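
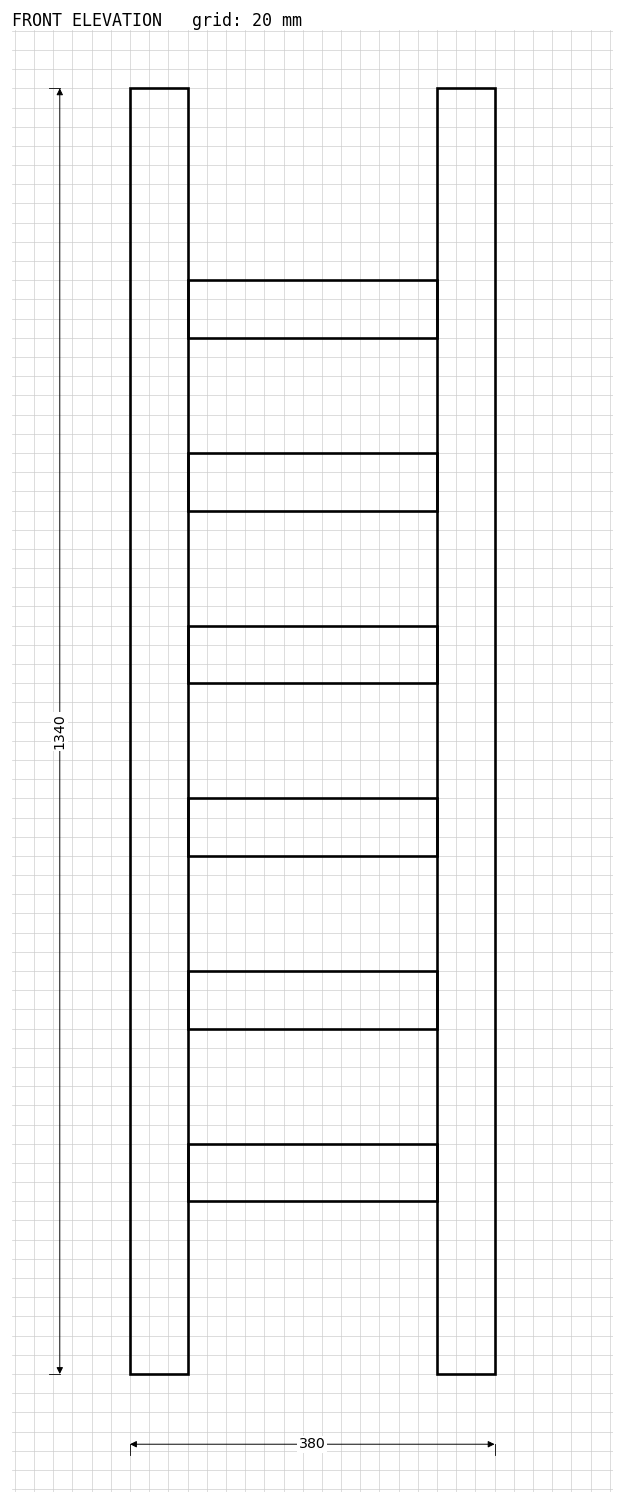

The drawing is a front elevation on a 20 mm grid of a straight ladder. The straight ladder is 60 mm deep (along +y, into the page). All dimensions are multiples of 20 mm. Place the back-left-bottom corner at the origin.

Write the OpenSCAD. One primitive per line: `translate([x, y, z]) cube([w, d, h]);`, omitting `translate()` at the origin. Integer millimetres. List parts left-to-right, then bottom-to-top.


cube([60, 60, 1340]);
translate([60, 0, 180]) cube([260, 60, 60]);
translate([60, 0, 360]) cube([260, 60, 60]);
translate([60, 0, 540]) cube([260, 60, 60]);
translate([60, 0, 720]) cube([260, 60, 60]);
translate([60, 0, 900]) cube([260, 60, 60]);
translate([60, 0, 1080]) cube([260, 60, 60]);
translate([320, 0, 0]) cube([60, 60, 1340]);


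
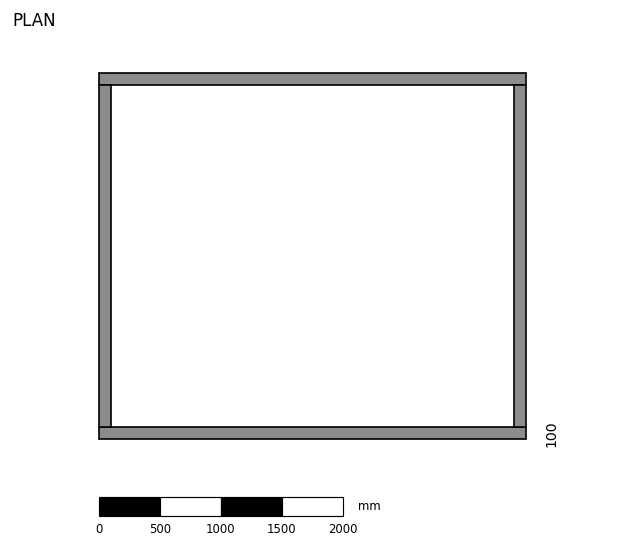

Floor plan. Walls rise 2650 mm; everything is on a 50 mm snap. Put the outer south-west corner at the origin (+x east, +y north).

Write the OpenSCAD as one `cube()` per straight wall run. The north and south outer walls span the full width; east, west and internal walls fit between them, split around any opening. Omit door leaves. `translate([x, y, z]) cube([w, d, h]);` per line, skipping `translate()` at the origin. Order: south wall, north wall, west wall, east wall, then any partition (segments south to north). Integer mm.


cube([3500, 100, 2650]);
translate([0, 2900, 0]) cube([3500, 100, 2650]);
translate([0, 100, 0]) cube([100, 2800, 2650]);
translate([3400, 100, 0]) cube([100, 2800, 2650]);


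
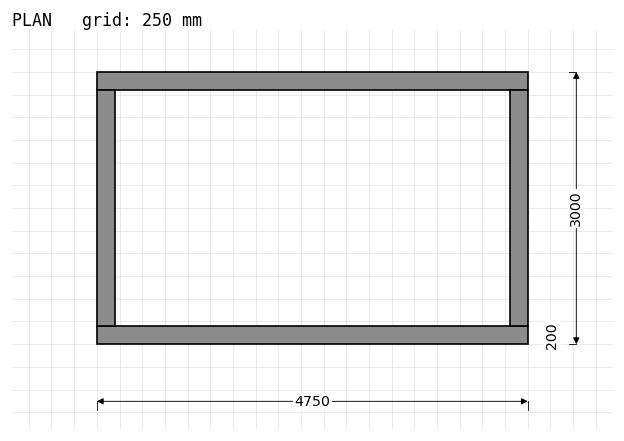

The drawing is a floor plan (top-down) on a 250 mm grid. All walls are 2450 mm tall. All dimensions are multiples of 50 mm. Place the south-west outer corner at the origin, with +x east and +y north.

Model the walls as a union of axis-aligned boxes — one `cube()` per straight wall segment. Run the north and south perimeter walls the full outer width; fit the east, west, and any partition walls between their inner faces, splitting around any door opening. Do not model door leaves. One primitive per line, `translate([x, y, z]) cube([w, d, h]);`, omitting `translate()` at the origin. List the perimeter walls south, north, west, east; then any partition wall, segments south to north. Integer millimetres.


cube([4750, 200, 2450]);
translate([0, 2800, 0]) cube([4750, 200, 2450]);
translate([0, 200, 0]) cube([200, 2600, 2450]);
translate([4550, 200, 0]) cube([200, 2600, 2450]);


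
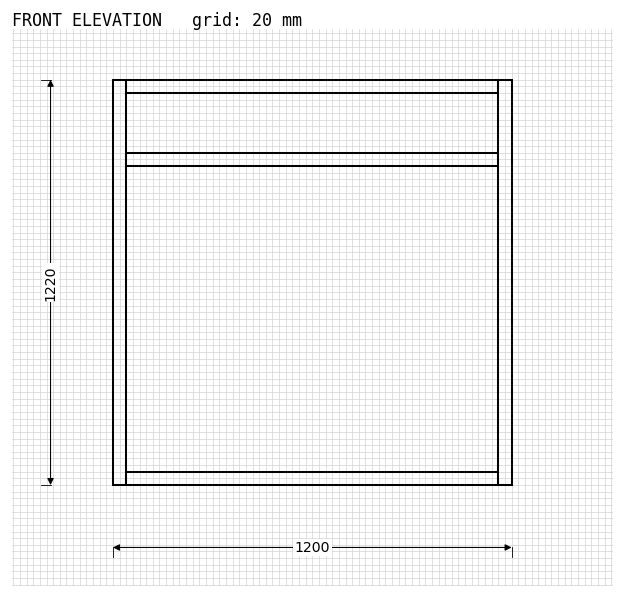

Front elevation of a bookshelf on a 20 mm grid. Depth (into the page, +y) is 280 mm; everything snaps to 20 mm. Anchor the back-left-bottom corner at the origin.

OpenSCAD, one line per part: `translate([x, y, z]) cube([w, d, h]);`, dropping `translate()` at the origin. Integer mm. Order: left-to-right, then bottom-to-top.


cube([40, 280, 1220]);
translate([40, 0, 0]) cube([1120, 280, 40]);
translate([40, 0, 960]) cube([1120, 280, 40]);
translate([40, 0, 1180]) cube([1120, 280, 40]);
translate([1160, 0, 0]) cube([40, 280, 1220]);


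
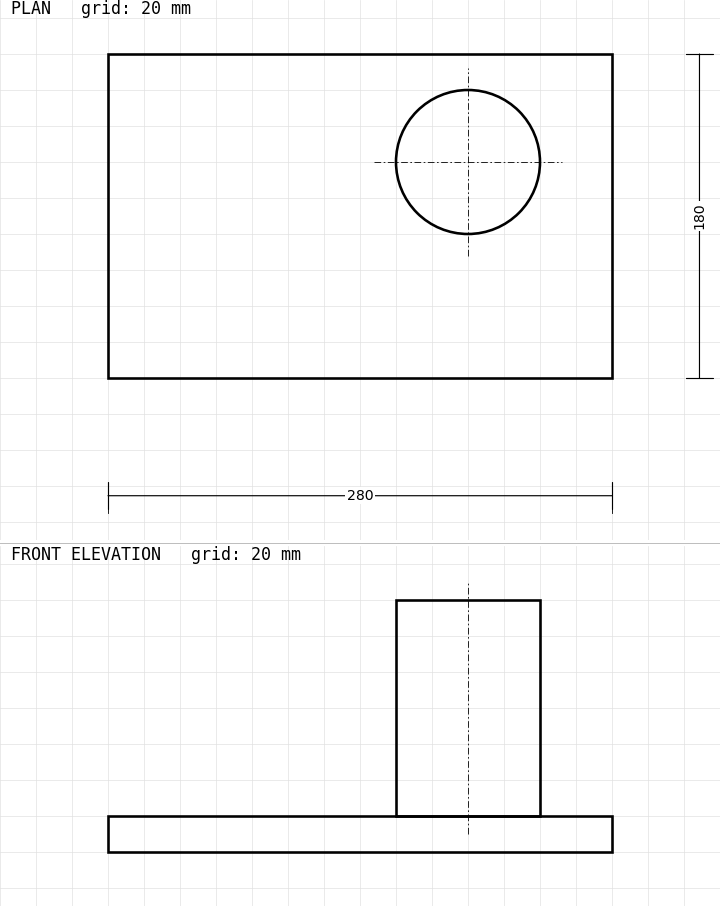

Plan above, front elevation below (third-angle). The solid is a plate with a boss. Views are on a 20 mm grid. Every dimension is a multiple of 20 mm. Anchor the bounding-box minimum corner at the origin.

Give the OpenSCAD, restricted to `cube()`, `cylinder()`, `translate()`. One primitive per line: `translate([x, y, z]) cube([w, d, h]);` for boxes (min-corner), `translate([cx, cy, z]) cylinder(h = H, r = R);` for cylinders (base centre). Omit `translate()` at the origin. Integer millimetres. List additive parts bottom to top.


cube([280, 180, 20]);
translate([200, 120, 20]) cylinder(h = 120, r = 40);


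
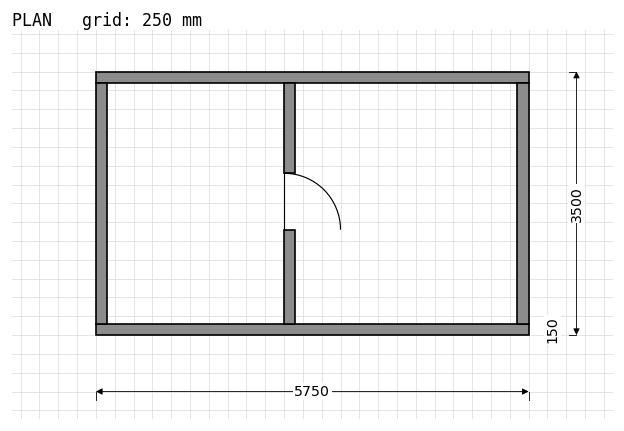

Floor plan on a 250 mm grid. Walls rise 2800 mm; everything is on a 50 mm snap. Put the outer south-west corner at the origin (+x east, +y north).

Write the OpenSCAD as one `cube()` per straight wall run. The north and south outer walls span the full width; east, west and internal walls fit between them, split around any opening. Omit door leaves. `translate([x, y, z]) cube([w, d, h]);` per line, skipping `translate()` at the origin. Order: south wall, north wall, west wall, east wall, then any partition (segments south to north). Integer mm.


cube([5750, 150, 2800]);
translate([0, 3350, 0]) cube([5750, 150, 2800]);
translate([0, 150, 0]) cube([150, 3200, 2800]);
translate([5600, 150, 0]) cube([150, 3200, 2800]);
translate([2500, 150, 0]) cube([150, 1250, 2800]);
translate([2500, 2150, 0]) cube([150, 1200, 2800]);


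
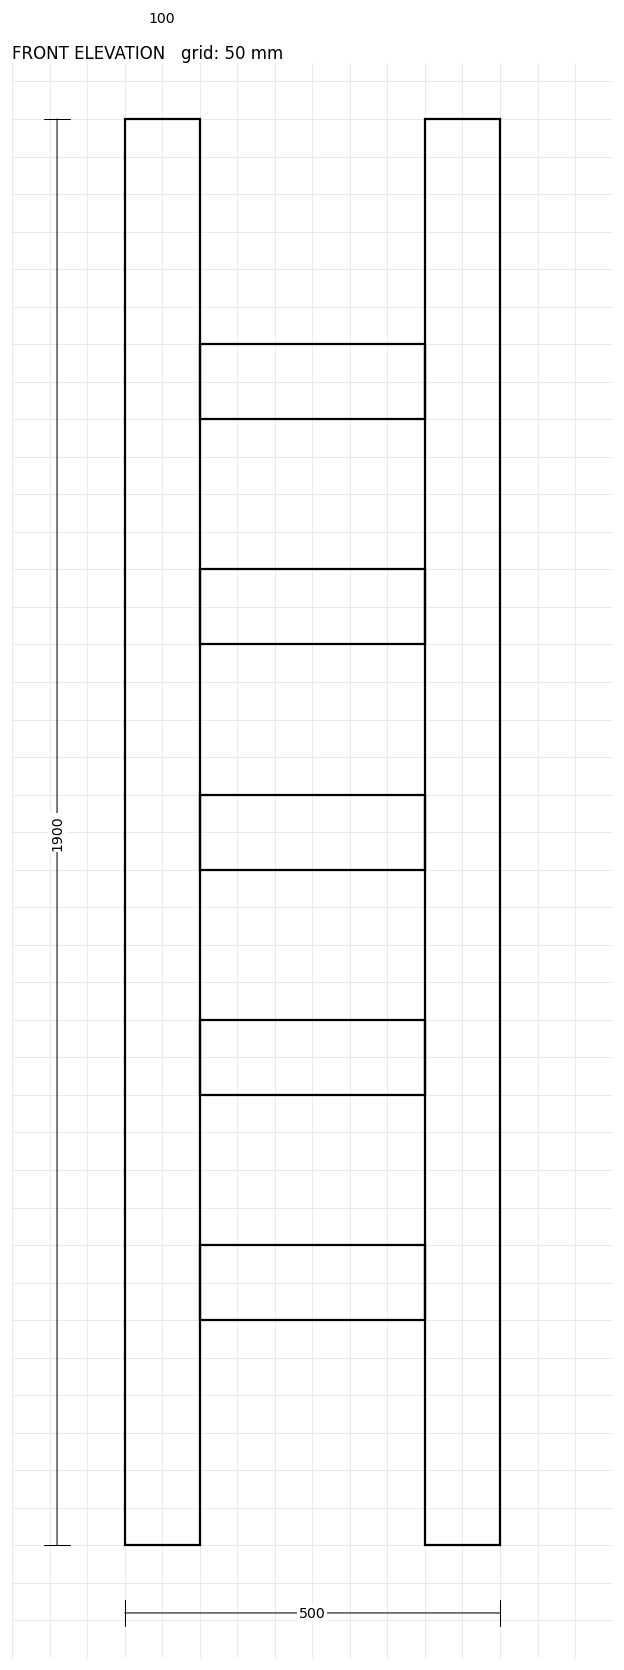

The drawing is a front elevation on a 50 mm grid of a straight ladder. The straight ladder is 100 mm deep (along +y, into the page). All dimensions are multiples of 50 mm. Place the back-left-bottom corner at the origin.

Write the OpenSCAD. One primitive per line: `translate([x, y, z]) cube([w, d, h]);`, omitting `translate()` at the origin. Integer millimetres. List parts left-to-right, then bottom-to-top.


cube([100, 100, 1900]);
translate([100, 0, 300]) cube([300, 100, 100]);
translate([100, 0, 600]) cube([300, 100, 100]);
translate([100, 0, 900]) cube([300, 100, 100]);
translate([100, 0, 1200]) cube([300, 100, 100]);
translate([100, 0, 1500]) cube([300, 100, 100]);
translate([400, 0, 0]) cube([100, 100, 1900]);


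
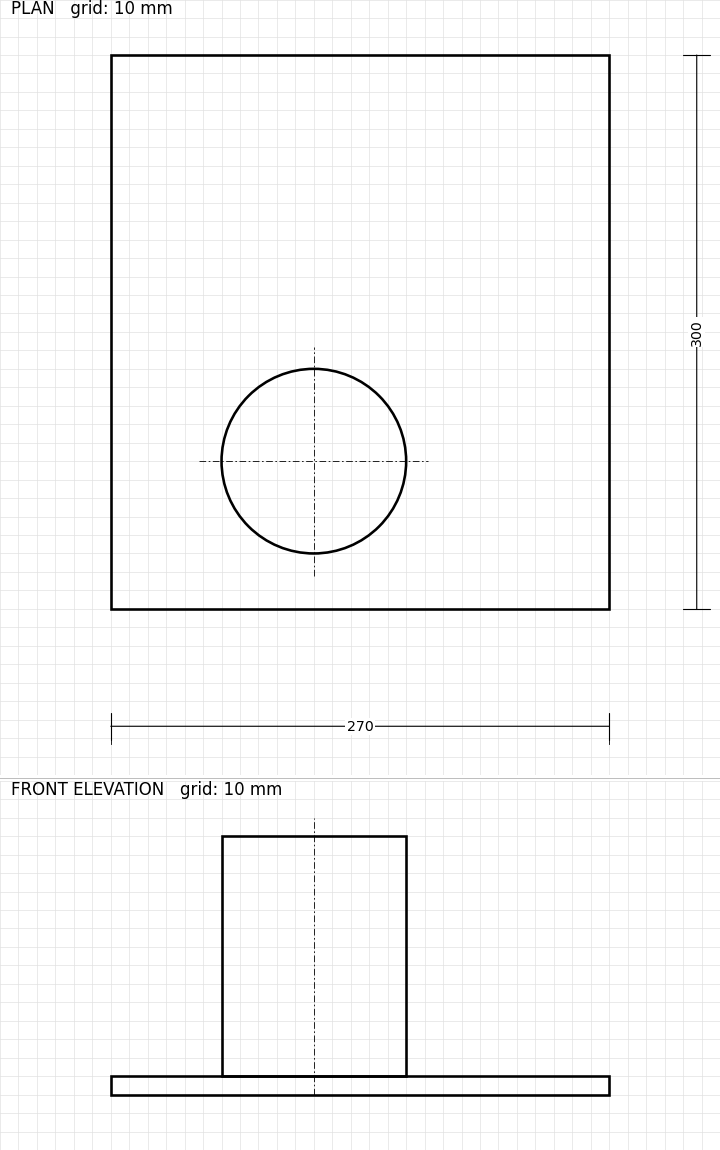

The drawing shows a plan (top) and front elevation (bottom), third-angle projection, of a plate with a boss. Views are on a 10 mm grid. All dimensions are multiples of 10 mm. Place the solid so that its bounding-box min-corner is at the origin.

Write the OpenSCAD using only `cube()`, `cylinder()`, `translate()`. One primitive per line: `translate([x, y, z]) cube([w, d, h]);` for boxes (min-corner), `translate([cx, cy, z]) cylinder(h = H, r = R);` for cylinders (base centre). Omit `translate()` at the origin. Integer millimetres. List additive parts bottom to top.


cube([270, 300, 10]);
translate([110, 80, 10]) cylinder(h = 130, r = 50);


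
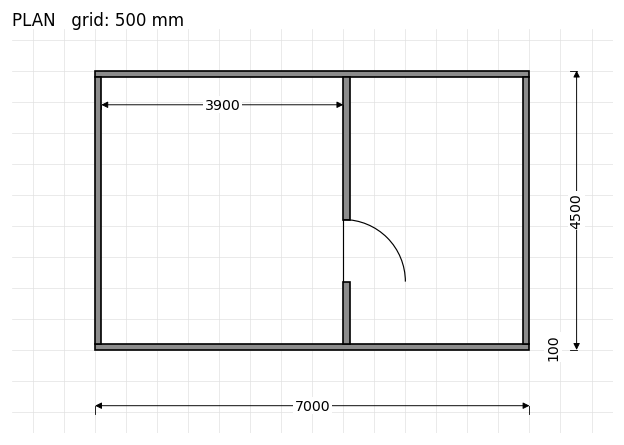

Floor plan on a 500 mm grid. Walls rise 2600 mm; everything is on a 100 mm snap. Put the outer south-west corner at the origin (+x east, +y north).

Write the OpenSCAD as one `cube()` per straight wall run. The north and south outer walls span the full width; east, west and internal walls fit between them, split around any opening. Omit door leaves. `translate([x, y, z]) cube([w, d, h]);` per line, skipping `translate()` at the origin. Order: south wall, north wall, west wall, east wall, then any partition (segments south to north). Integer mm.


cube([7000, 100, 2600]);
translate([0, 4400, 0]) cube([7000, 100, 2600]);
translate([0, 100, 0]) cube([100, 4300, 2600]);
translate([6900, 100, 0]) cube([100, 4300, 2600]);
translate([4000, 100, 0]) cube([100, 1000, 2600]);
translate([4000, 2100, 0]) cube([100, 2300, 2600]);


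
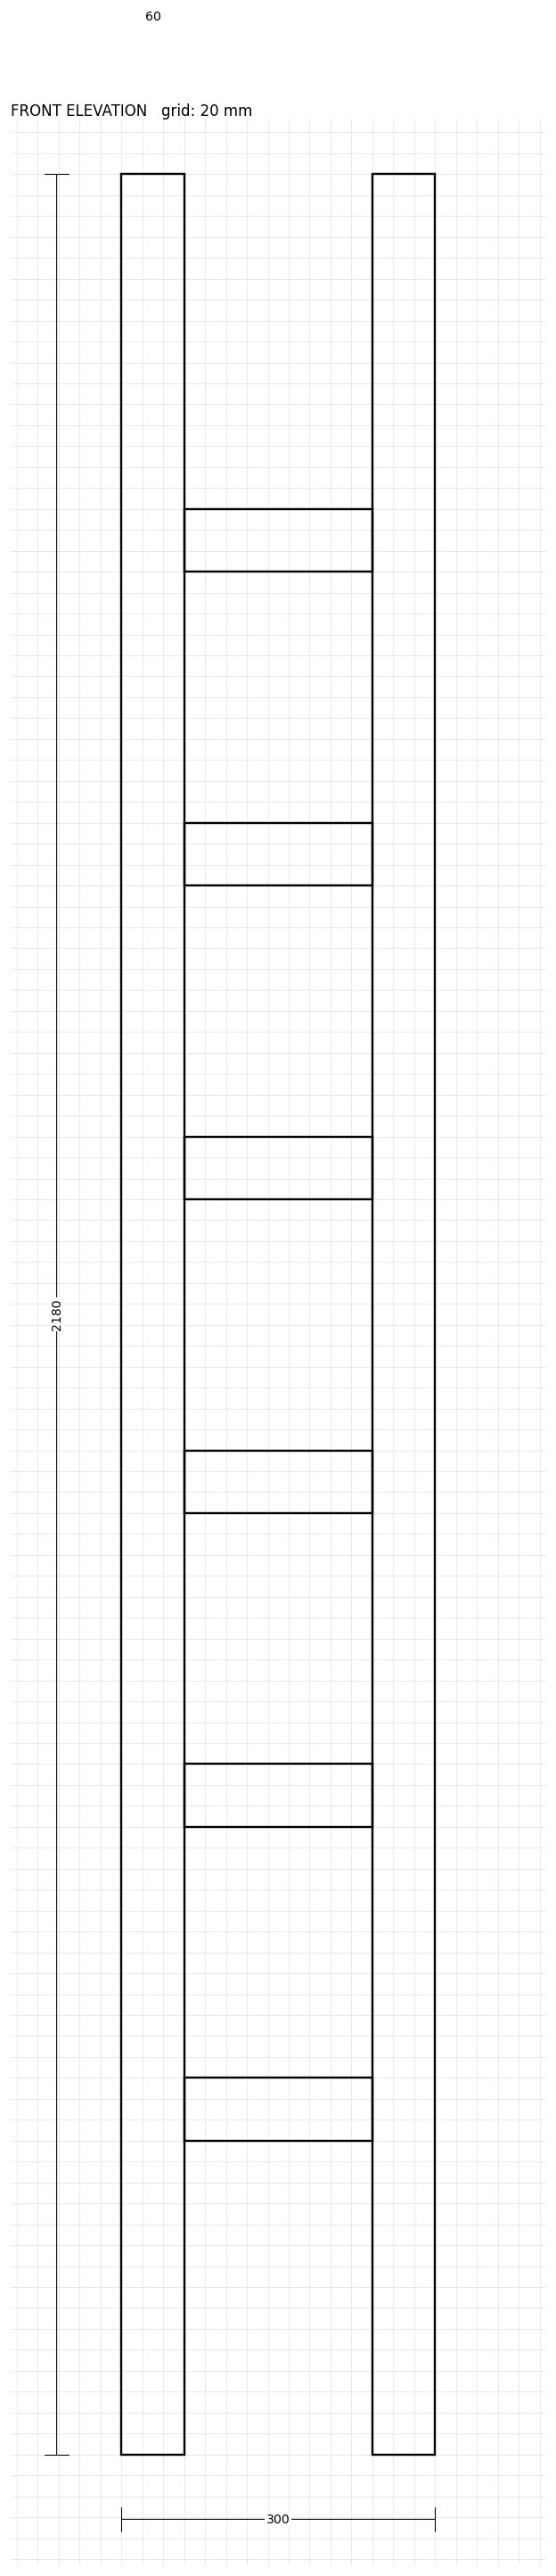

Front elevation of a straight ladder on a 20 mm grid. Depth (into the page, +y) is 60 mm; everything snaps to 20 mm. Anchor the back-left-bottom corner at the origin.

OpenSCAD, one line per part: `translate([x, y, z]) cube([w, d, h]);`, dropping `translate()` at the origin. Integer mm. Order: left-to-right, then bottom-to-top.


cube([60, 60, 2180]);
translate([60, 0, 300]) cube([180, 60, 60]);
translate([60, 0, 600]) cube([180, 60, 60]);
translate([60, 0, 900]) cube([180, 60, 60]);
translate([60, 0, 1200]) cube([180, 60, 60]);
translate([60, 0, 1500]) cube([180, 60, 60]);
translate([60, 0, 1800]) cube([180, 60, 60]);
translate([240, 0, 0]) cube([60, 60, 2180]);


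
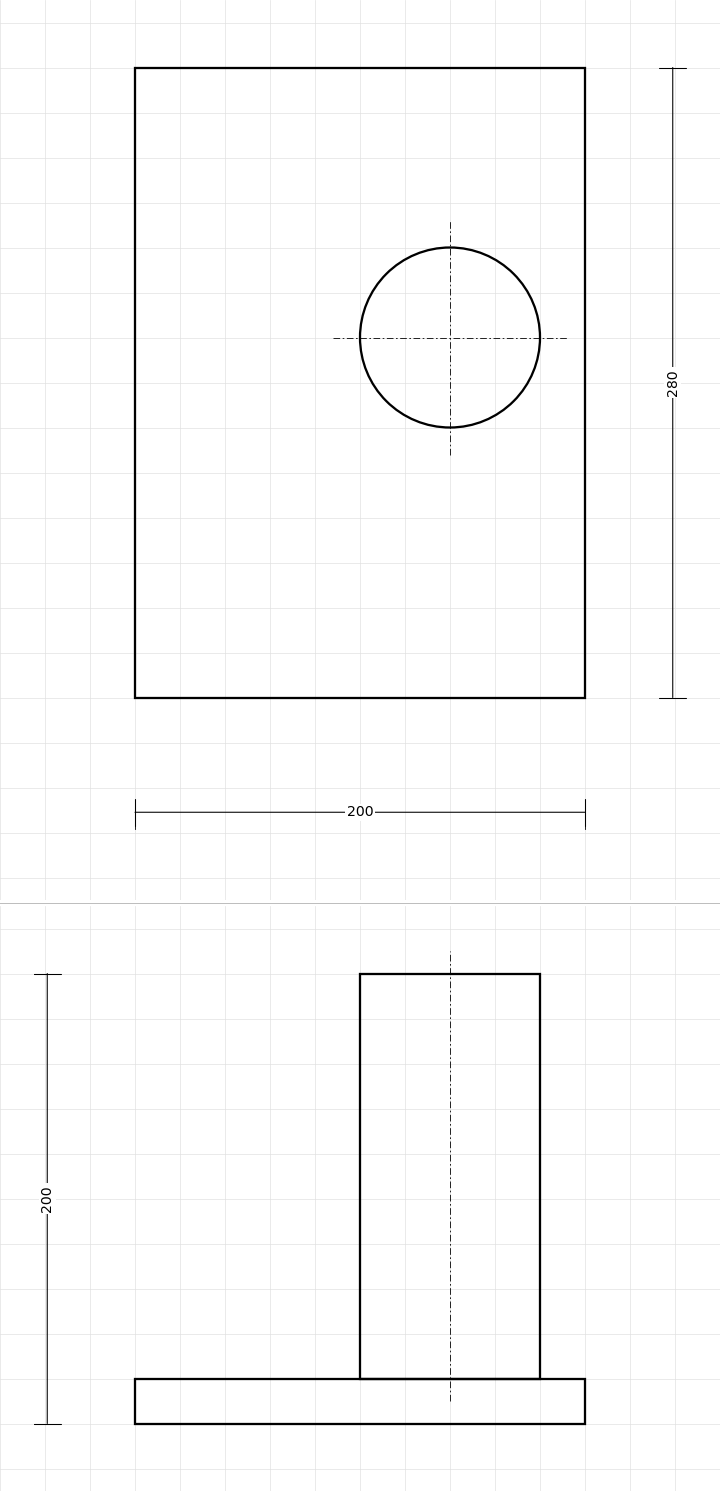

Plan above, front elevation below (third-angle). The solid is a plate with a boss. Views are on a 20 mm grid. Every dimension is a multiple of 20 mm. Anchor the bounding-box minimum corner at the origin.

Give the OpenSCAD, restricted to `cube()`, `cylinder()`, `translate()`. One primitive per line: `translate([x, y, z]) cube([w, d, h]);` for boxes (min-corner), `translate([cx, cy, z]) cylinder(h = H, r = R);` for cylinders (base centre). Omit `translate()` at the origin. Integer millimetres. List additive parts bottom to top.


cube([200, 280, 20]);
translate([140, 160, 20]) cylinder(h = 180, r = 40);


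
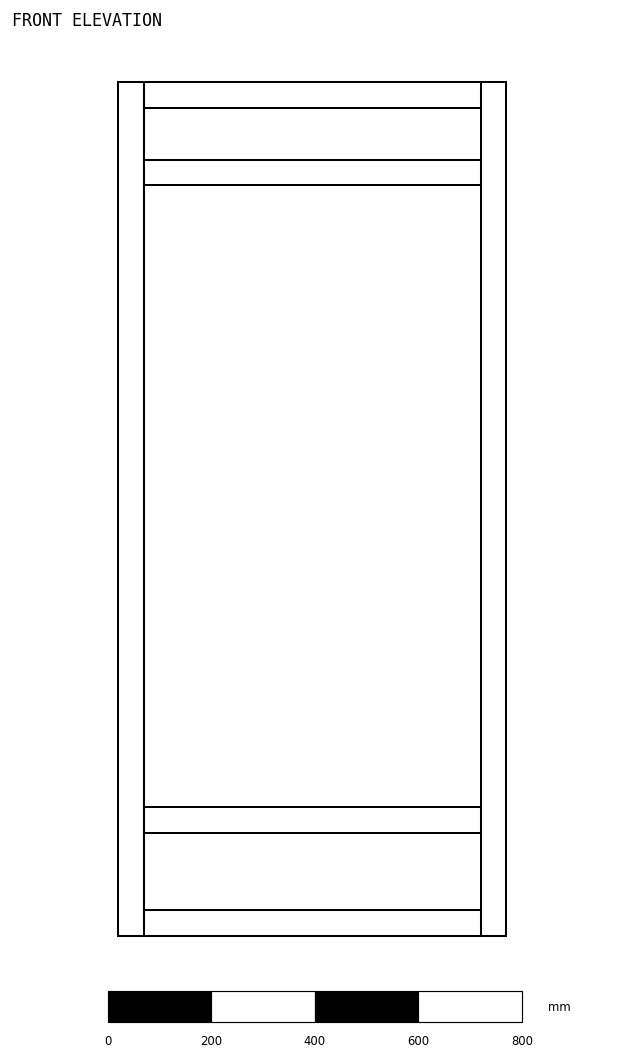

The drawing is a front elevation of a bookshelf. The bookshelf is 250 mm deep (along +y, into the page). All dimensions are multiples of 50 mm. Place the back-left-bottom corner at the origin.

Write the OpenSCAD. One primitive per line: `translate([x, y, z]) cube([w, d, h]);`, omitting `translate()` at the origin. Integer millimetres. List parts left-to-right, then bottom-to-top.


cube([50, 250, 1650]);
translate([50, 0, 0]) cube([650, 250, 50]);
translate([50, 0, 200]) cube([650, 250, 50]);
translate([50, 0, 1450]) cube([650, 250, 50]);
translate([50, 0, 1600]) cube([650, 250, 50]);
translate([700, 0, 0]) cube([50, 250, 1650]);


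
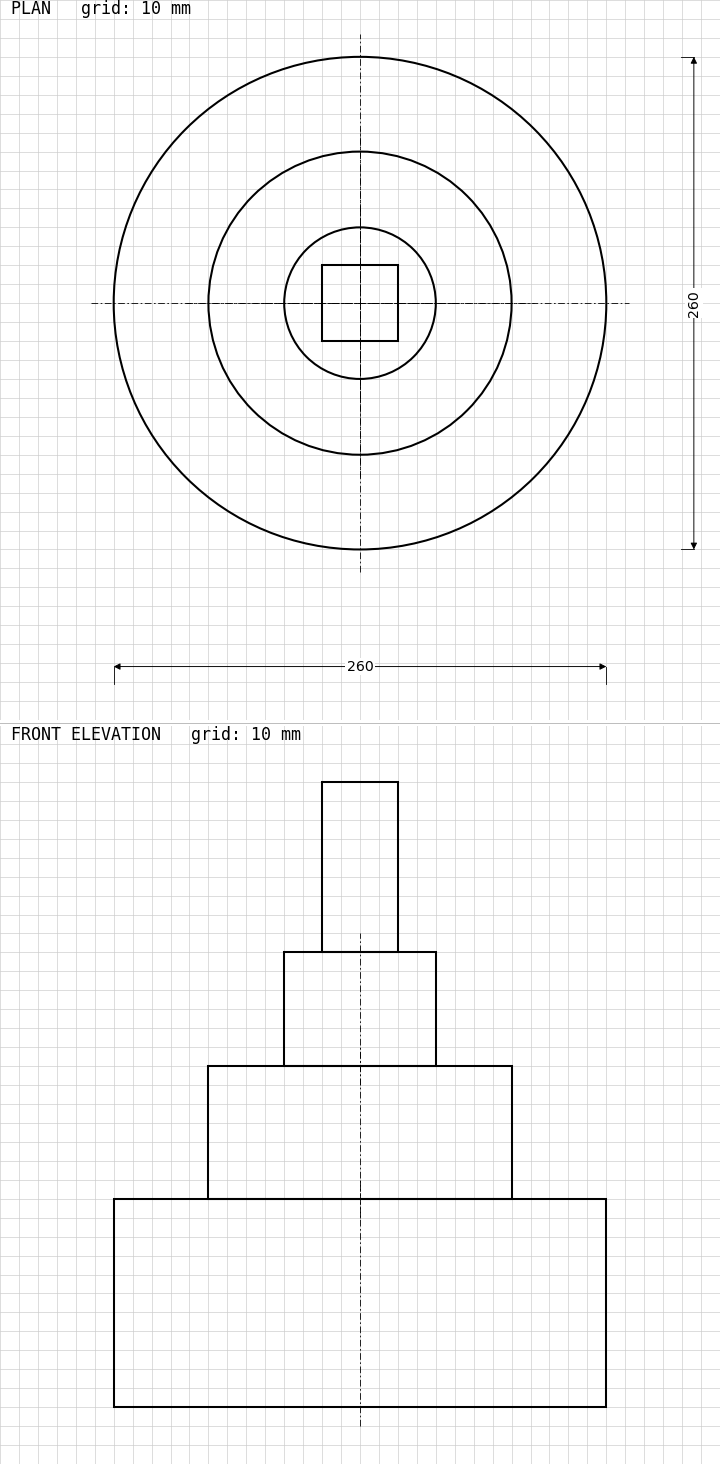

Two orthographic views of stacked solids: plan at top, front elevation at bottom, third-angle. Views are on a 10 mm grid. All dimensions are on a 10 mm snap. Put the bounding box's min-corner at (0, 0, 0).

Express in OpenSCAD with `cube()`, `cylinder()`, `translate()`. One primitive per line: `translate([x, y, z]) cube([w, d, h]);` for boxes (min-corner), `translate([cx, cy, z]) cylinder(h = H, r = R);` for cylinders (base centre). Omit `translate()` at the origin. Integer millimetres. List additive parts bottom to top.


translate([130, 130, 0]) cylinder(h = 110, r = 130);
translate([130, 130, 110]) cylinder(h = 70, r = 80);
translate([130, 130, 180]) cylinder(h = 60, r = 40);
translate([110, 110, 240]) cube([40, 40, 90]);


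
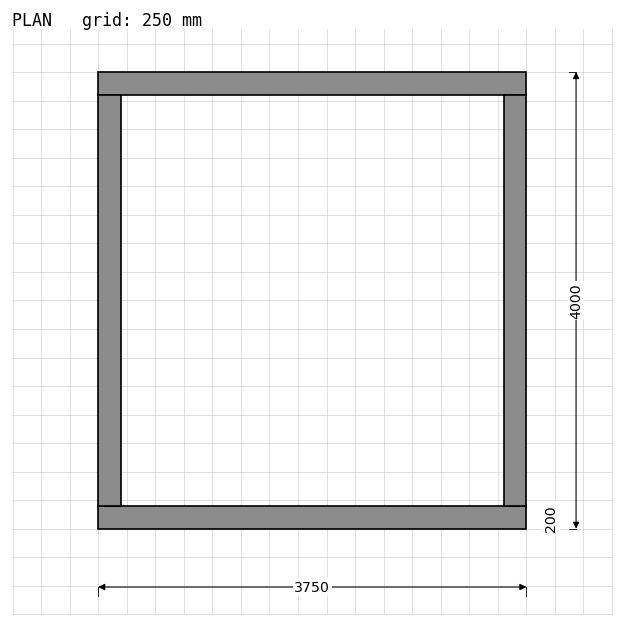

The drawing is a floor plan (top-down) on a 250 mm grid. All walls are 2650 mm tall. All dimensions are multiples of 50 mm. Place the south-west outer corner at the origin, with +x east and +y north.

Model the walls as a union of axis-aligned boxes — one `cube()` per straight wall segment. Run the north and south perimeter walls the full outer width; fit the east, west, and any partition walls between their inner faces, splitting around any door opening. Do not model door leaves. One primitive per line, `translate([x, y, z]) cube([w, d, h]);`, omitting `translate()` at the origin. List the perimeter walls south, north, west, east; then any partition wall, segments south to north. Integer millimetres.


cube([3750, 200, 2650]);
translate([0, 3800, 0]) cube([3750, 200, 2650]);
translate([0, 200, 0]) cube([200, 3600, 2650]);
translate([3550, 200, 0]) cube([200, 3600, 2650]);


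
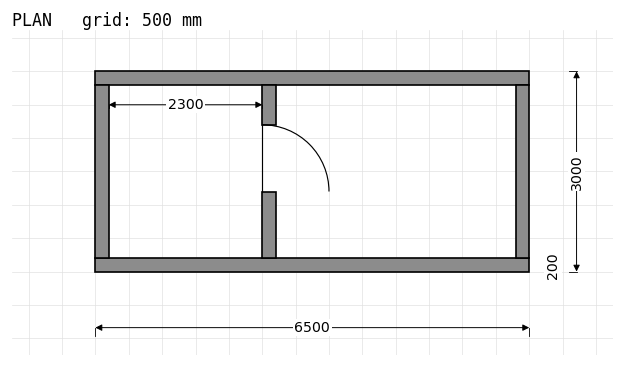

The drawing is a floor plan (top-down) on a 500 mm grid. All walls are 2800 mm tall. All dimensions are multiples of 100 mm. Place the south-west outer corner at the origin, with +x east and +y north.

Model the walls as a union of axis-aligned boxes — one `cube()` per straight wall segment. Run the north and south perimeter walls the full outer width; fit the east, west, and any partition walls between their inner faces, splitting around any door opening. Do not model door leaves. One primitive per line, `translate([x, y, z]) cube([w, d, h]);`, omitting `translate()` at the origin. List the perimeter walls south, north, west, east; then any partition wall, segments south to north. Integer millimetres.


cube([6500, 200, 2800]);
translate([0, 2800, 0]) cube([6500, 200, 2800]);
translate([0, 200, 0]) cube([200, 2600, 2800]);
translate([6300, 200, 0]) cube([200, 2600, 2800]);
translate([2500, 200, 0]) cube([200, 1000, 2800]);
translate([2500, 2200, 0]) cube([200, 600, 2800]);


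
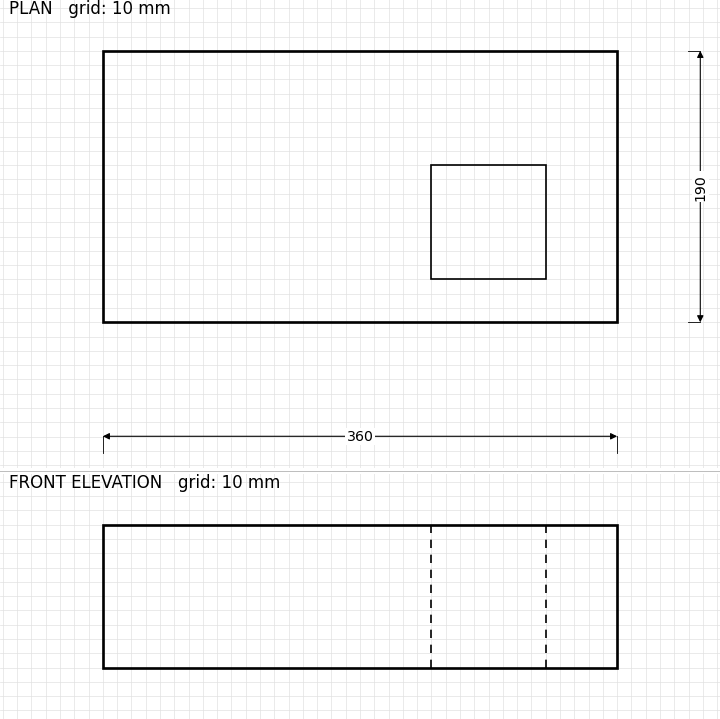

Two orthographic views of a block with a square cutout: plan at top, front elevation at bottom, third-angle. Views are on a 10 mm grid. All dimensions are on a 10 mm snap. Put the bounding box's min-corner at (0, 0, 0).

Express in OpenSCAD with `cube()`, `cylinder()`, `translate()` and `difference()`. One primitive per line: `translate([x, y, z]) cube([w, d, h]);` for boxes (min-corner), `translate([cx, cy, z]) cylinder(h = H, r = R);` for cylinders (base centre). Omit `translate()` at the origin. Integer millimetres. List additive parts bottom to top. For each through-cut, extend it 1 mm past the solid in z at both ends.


difference() {
  cube([360, 190, 100]);
  translate([230, 30, -1]) cube([80, 80, 102]);
}


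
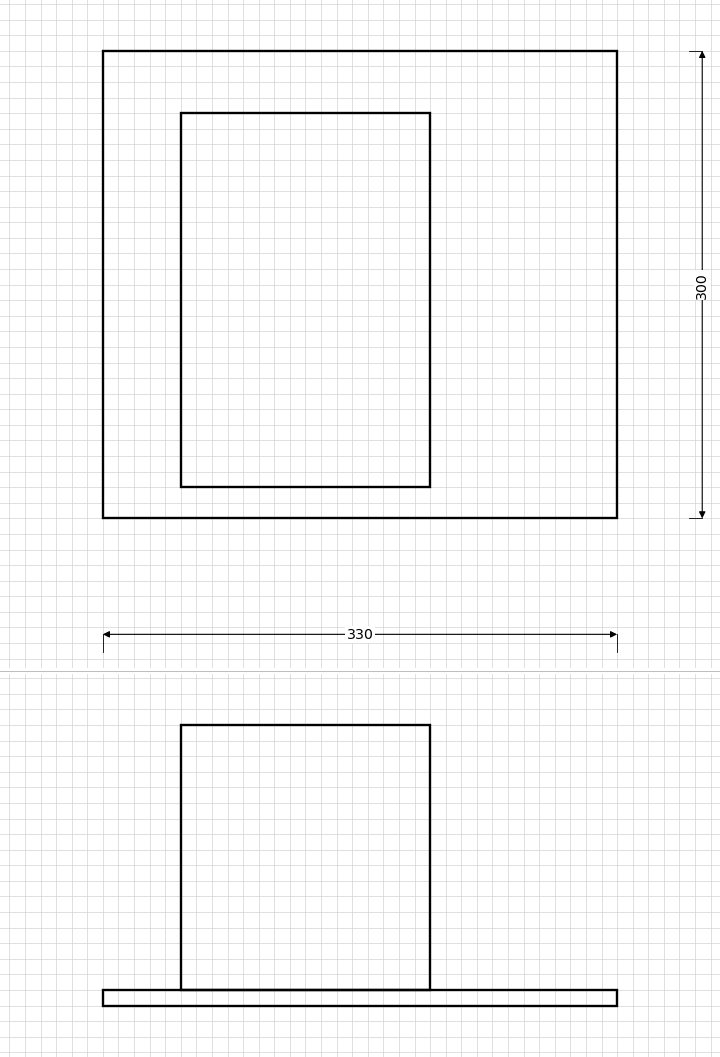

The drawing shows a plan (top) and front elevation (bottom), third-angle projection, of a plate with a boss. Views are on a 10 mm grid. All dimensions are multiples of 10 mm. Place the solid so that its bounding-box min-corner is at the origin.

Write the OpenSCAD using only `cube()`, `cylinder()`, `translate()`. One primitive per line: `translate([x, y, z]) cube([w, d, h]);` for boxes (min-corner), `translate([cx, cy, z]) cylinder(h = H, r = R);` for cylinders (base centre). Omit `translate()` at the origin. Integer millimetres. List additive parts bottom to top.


cube([330, 300, 10]);
translate([50, 20, 10]) cube([160, 240, 170]);


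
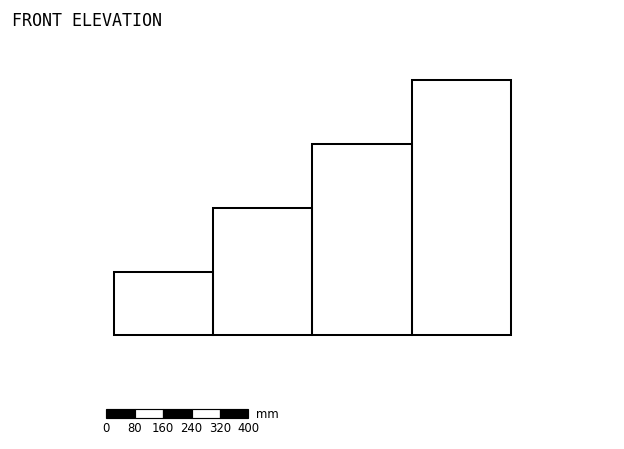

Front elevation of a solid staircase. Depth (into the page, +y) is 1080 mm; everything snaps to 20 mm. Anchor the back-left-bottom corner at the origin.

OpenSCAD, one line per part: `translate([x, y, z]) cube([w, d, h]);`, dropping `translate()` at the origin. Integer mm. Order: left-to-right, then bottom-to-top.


cube([280, 1080, 180]);
translate([280, 0, 0]) cube([280, 1080, 360]);
translate([560, 0, 0]) cube([280, 1080, 540]);
translate([840, 0, 0]) cube([280, 1080, 720]);


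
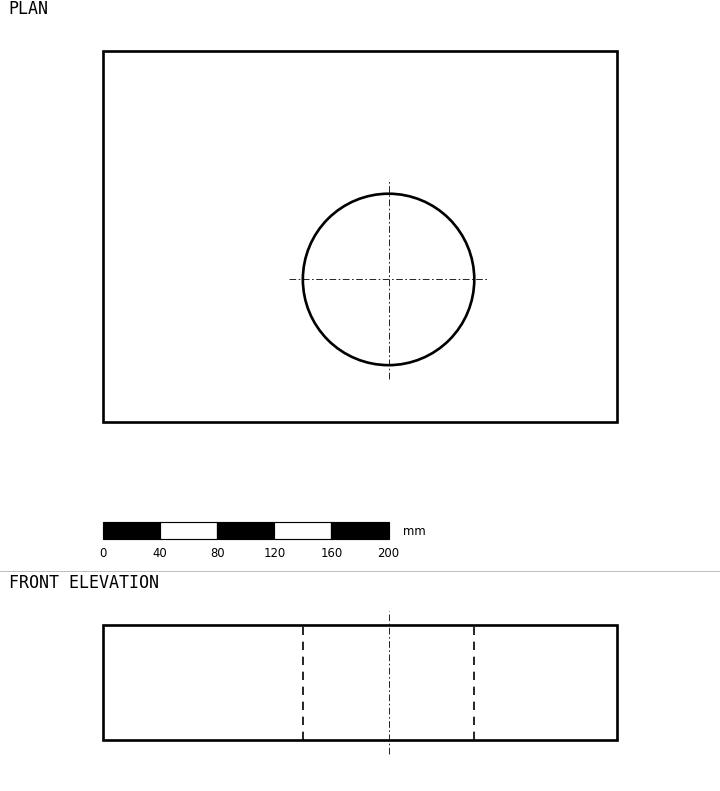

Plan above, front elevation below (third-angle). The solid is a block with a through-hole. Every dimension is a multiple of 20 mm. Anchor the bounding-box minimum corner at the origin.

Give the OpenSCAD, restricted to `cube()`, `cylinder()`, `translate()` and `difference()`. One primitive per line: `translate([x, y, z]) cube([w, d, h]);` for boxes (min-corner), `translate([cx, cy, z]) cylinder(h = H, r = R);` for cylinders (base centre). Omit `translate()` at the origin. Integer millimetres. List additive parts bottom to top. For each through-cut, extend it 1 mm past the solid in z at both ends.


difference() {
  cube([360, 260, 80]);
  translate([200, 100, -1]) cylinder(h = 82, r = 60);
}


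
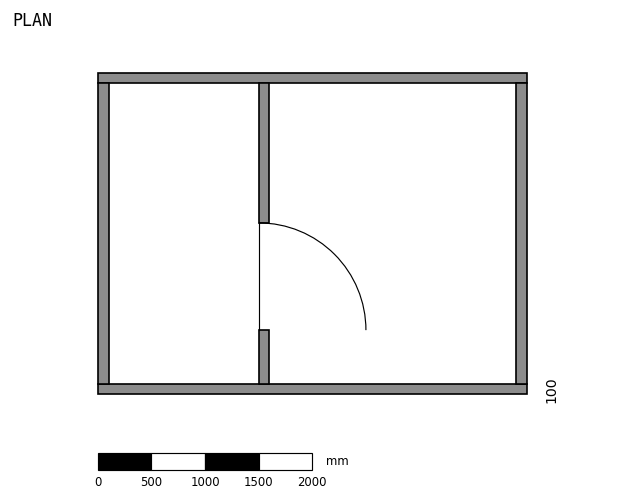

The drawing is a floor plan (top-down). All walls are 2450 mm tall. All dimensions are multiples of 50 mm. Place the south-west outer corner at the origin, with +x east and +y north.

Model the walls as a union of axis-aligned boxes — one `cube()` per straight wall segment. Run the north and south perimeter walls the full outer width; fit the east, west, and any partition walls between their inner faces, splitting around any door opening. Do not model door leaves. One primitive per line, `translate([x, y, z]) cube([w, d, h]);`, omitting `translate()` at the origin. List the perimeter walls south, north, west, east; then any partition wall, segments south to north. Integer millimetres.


cube([4000, 100, 2450]);
translate([0, 2900, 0]) cube([4000, 100, 2450]);
translate([0, 100, 0]) cube([100, 2800, 2450]);
translate([3900, 100, 0]) cube([100, 2800, 2450]);
translate([1500, 100, 0]) cube([100, 500, 2450]);
translate([1500, 1600, 0]) cube([100, 1300, 2450]);


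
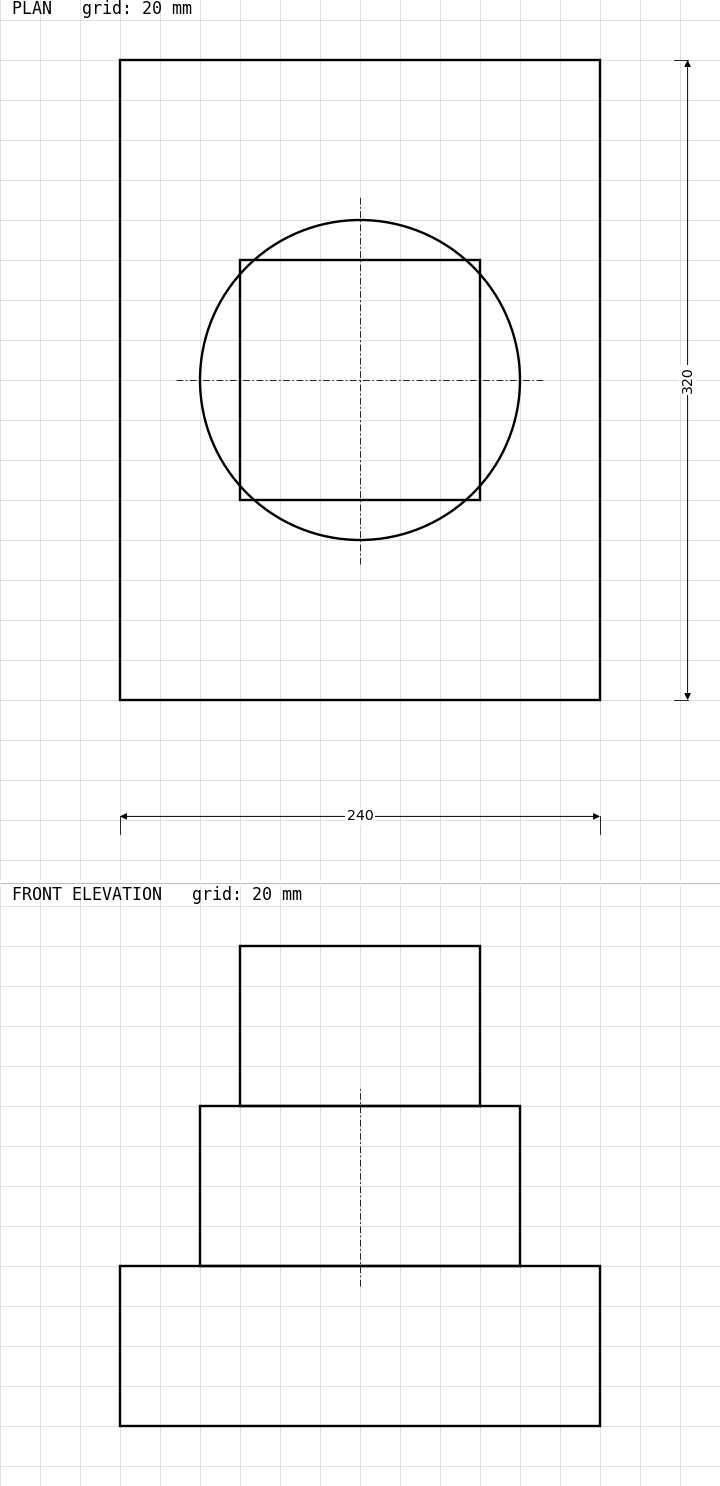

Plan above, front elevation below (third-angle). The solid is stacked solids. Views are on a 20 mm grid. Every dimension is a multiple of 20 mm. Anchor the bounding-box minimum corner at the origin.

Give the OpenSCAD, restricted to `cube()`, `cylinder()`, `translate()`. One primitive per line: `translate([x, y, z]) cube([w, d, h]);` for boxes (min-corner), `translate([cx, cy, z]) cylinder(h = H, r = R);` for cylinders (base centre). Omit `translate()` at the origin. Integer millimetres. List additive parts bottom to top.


cube([240, 320, 80]);
translate([120, 160, 80]) cylinder(h = 80, r = 80);
translate([60, 100, 160]) cube([120, 120, 80]);


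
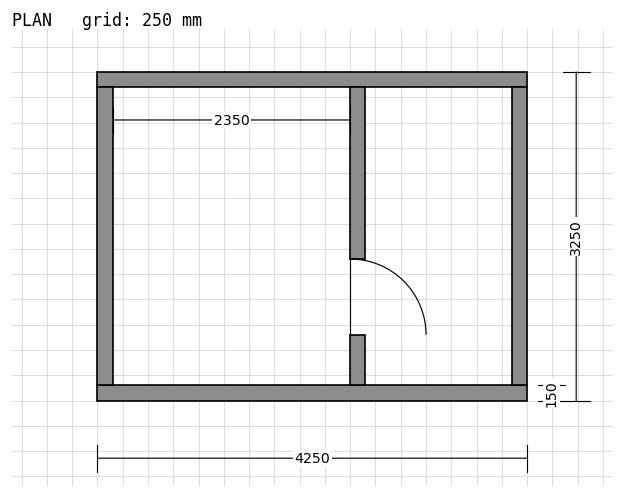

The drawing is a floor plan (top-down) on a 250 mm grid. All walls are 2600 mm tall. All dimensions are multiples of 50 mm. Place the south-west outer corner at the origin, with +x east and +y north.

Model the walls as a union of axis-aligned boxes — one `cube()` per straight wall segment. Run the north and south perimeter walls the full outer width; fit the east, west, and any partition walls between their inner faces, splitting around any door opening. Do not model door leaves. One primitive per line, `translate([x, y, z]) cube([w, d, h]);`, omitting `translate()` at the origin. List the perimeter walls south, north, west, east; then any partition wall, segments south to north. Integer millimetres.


cube([4250, 150, 2600]);
translate([0, 3100, 0]) cube([4250, 150, 2600]);
translate([0, 150, 0]) cube([150, 2950, 2600]);
translate([4100, 150, 0]) cube([150, 2950, 2600]);
translate([2500, 150, 0]) cube([150, 500, 2600]);
translate([2500, 1400, 0]) cube([150, 1700, 2600]);


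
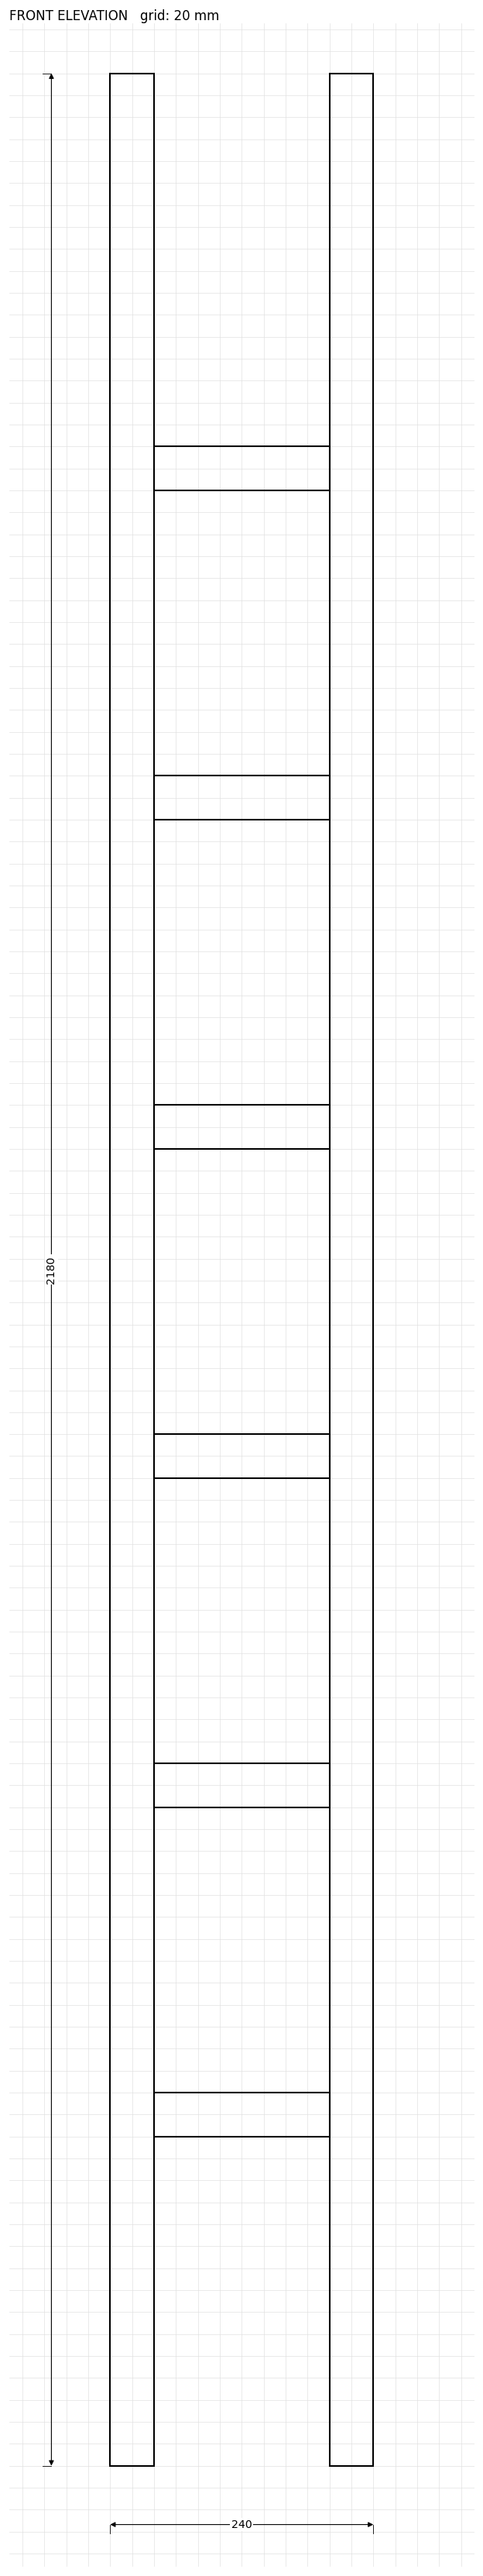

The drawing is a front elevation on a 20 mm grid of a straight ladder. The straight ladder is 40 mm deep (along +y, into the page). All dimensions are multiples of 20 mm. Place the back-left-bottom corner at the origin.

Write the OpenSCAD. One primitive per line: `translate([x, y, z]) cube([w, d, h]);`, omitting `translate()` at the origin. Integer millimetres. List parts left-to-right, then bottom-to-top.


cube([40, 40, 2180]);
translate([40, 0, 300]) cube([160, 40, 40]);
translate([40, 0, 600]) cube([160, 40, 40]);
translate([40, 0, 900]) cube([160, 40, 40]);
translate([40, 0, 1200]) cube([160, 40, 40]);
translate([40, 0, 1500]) cube([160, 40, 40]);
translate([40, 0, 1800]) cube([160, 40, 40]);
translate([200, 0, 0]) cube([40, 40, 2180]);


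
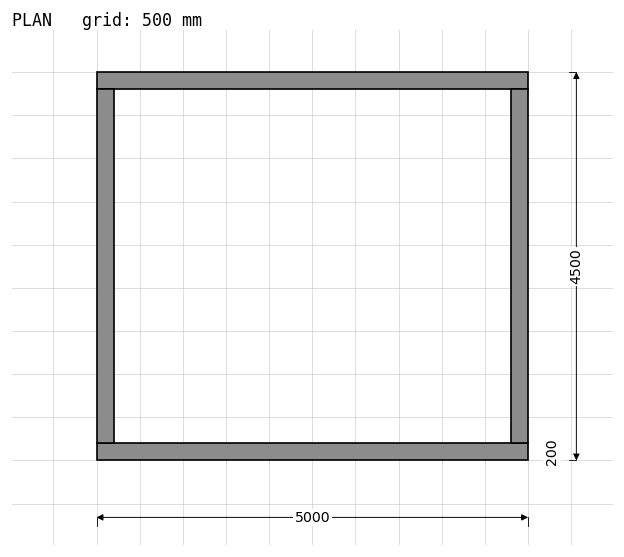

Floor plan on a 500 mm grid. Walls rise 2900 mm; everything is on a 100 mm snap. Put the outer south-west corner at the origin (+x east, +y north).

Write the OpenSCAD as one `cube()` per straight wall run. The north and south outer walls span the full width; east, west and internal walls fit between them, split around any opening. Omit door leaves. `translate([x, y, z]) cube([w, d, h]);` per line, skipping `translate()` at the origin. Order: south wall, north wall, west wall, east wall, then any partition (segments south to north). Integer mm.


cube([5000, 200, 2900]);
translate([0, 4300, 0]) cube([5000, 200, 2900]);
translate([0, 200, 0]) cube([200, 4100, 2900]);
translate([4800, 200, 0]) cube([200, 4100, 2900]);


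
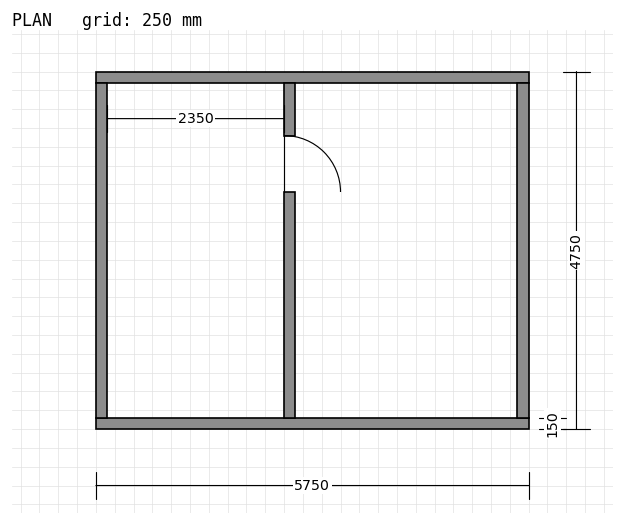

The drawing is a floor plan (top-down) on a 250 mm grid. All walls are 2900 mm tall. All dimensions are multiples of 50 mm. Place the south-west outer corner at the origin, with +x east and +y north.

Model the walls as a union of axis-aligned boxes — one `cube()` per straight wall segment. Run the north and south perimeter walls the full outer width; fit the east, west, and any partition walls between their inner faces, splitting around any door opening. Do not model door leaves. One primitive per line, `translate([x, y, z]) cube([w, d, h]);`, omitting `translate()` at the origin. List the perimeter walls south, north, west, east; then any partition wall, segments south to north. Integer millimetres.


cube([5750, 150, 2900]);
translate([0, 4600, 0]) cube([5750, 150, 2900]);
translate([0, 150, 0]) cube([150, 4450, 2900]);
translate([5600, 150, 0]) cube([150, 4450, 2900]);
translate([2500, 150, 0]) cube([150, 3000, 2900]);
translate([2500, 3900, 0]) cube([150, 700, 2900]);


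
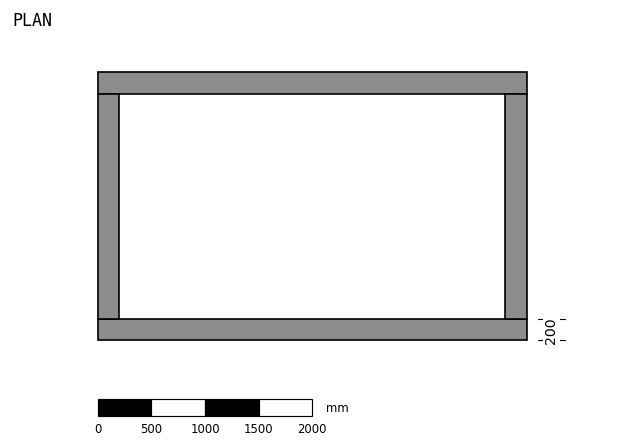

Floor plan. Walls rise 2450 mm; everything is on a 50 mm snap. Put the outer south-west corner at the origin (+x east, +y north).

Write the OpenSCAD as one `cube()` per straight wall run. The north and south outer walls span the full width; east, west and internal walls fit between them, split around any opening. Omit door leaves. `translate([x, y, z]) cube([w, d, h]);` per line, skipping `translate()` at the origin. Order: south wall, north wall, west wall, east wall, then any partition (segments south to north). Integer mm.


cube([4000, 200, 2450]);
translate([0, 2300, 0]) cube([4000, 200, 2450]);
translate([0, 200, 0]) cube([200, 2100, 2450]);
translate([3800, 200, 0]) cube([200, 2100, 2450]);


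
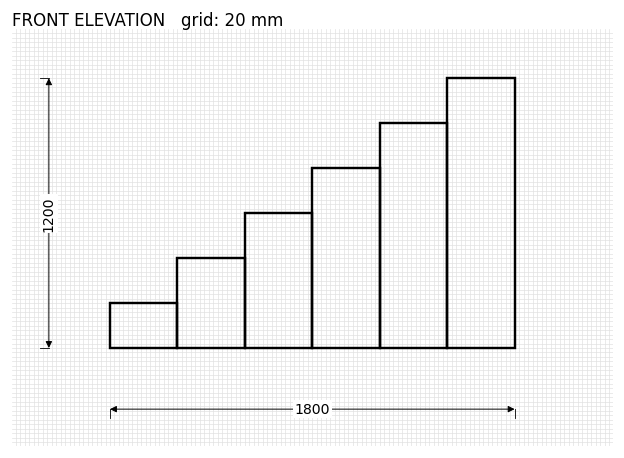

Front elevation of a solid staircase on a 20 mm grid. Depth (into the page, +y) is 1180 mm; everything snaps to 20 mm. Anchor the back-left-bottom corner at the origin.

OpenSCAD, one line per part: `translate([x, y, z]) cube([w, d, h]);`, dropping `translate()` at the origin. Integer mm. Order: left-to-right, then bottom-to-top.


cube([300, 1180, 200]);
translate([300, 0, 0]) cube([300, 1180, 400]);
translate([600, 0, 0]) cube([300, 1180, 600]);
translate([900, 0, 0]) cube([300, 1180, 800]);
translate([1200, 0, 0]) cube([300, 1180, 1000]);
translate([1500, 0, 0]) cube([300, 1180, 1200]);


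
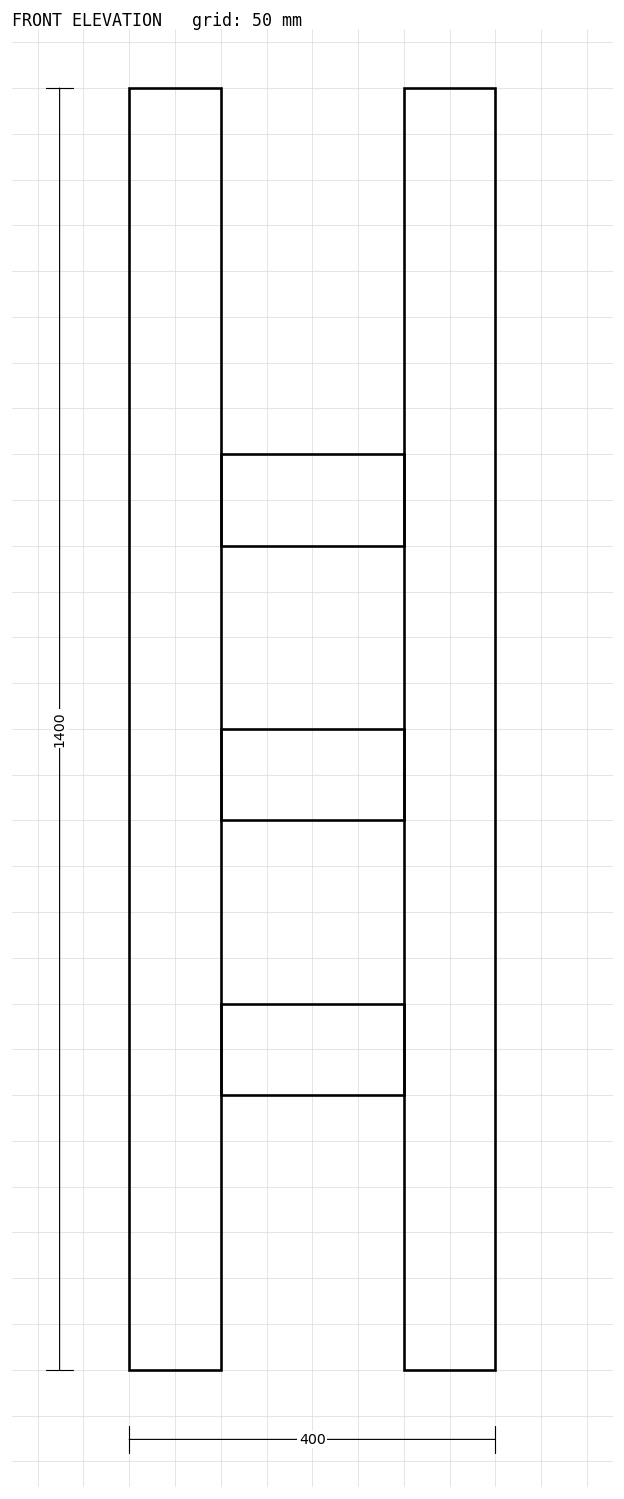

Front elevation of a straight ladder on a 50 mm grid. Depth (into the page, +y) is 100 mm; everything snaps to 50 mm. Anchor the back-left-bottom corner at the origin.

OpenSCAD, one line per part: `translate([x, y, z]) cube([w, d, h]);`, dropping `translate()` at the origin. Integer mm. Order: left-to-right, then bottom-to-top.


cube([100, 100, 1400]);
translate([100, 0, 300]) cube([200, 100, 100]);
translate([100, 0, 600]) cube([200, 100, 100]);
translate([100, 0, 900]) cube([200, 100, 100]);
translate([300, 0, 0]) cube([100, 100, 1400]);


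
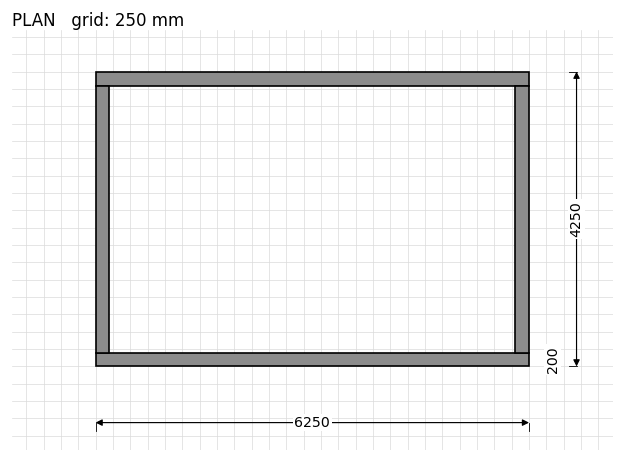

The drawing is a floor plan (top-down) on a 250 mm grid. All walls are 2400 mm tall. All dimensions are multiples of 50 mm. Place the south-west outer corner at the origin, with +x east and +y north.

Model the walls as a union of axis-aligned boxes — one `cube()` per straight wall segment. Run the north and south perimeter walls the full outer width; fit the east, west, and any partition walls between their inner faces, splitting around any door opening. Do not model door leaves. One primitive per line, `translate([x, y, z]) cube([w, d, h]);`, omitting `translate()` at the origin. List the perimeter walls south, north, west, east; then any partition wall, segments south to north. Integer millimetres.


cube([6250, 200, 2400]);
translate([0, 4050, 0]) cube([6250, 200, 2400]);
translate([0, 200, 0]) cube([200, 3850, 2400]);
translate([6050, 200, 0]) cube([200, 3850, 2400]);


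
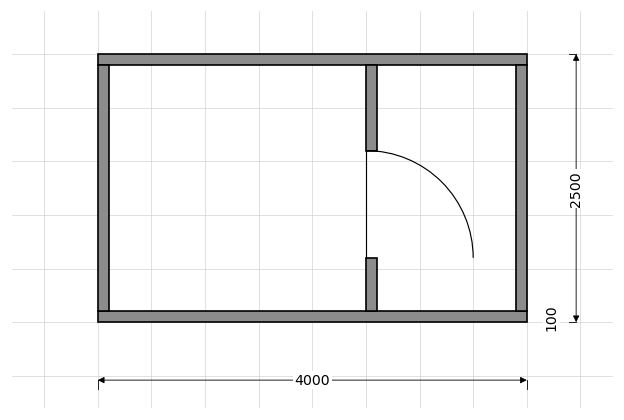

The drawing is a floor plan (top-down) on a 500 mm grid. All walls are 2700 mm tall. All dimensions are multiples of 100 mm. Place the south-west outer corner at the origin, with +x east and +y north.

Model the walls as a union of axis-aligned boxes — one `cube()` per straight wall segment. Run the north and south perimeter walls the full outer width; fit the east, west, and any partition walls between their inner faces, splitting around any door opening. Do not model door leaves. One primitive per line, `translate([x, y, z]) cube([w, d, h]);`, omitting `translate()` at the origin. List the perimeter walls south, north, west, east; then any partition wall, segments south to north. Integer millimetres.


cube([4000, 100, 2700]);
translate([0, 2400, 0]) cube([4000, 100, 2700]);
translate([0, 100, 0]) cube([100, 2300, 2700]);
translate([3900, 100, 0]) cube([100, 2300, 2700]);
translate([2500, 100, 0]) cube([100, 500, 2700]);
translate([2500, 1600, 0]) cube([100, 800, 2700]);


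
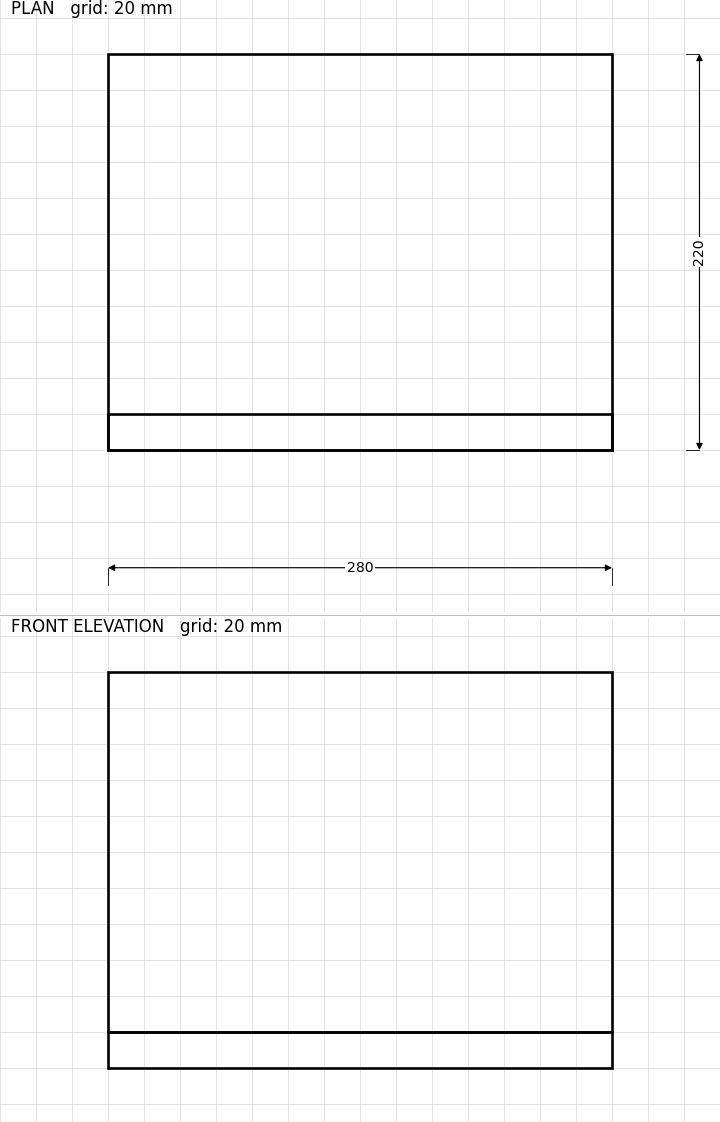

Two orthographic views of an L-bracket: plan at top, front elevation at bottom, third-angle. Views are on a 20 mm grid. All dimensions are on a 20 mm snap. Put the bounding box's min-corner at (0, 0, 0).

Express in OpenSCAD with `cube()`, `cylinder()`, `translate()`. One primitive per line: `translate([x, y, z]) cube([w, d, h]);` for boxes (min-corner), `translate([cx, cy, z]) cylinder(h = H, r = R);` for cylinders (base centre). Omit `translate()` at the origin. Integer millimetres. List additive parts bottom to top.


cube([280, 220, 20]);
translate([0, 0, 20]) cube([280, 20, 200]);


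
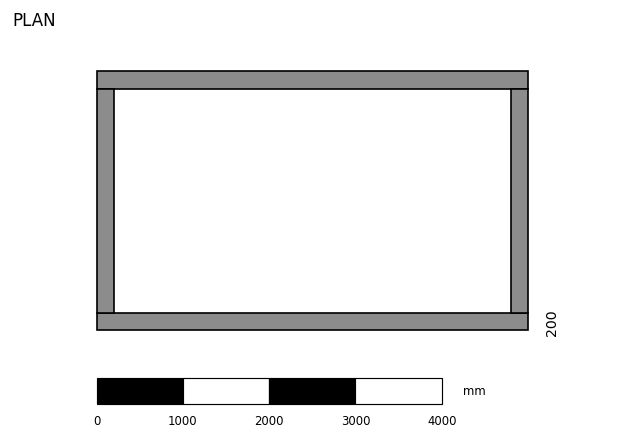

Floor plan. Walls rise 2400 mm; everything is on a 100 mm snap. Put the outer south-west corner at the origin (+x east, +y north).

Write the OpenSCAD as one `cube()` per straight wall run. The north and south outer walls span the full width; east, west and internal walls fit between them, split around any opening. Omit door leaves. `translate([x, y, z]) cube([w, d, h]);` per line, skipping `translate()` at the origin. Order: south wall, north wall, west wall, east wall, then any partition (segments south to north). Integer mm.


cube([5000, 200, 2400]);
translate([0, 2800, 0]) cube([5000, 200, 2400]);
translate([0, 200, 0]) cube([200, 2600, 2400]);
translate([4800, 200, 0]) cube([200, 2600, 2400]);


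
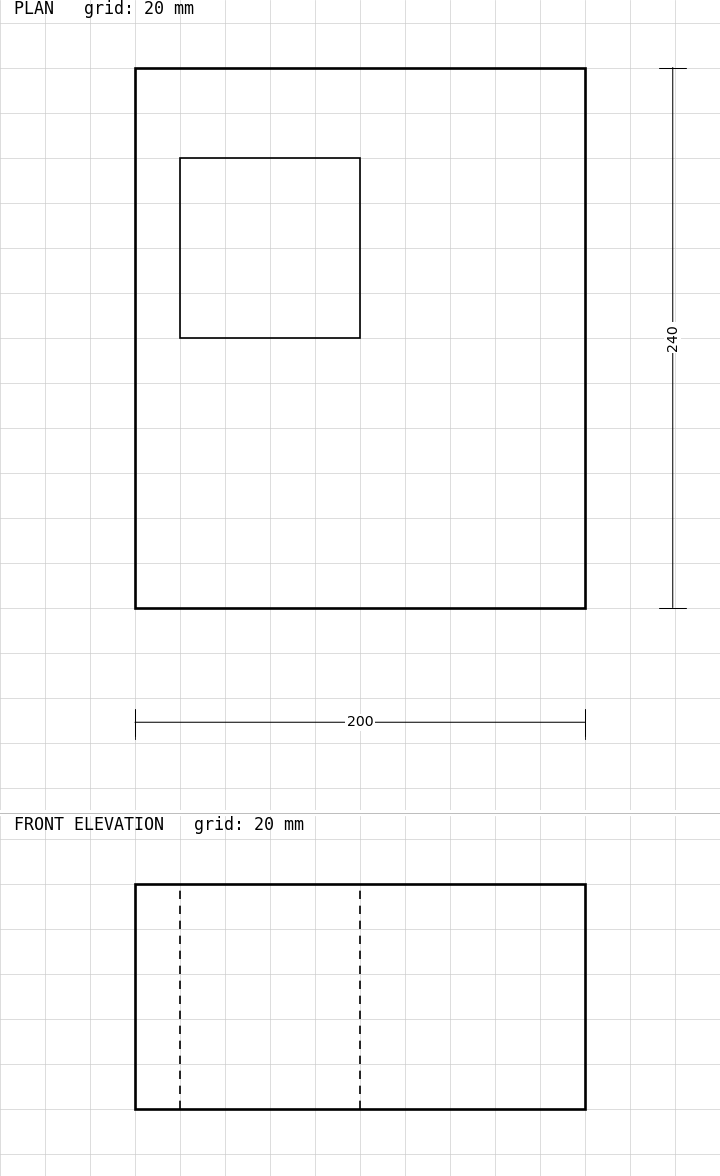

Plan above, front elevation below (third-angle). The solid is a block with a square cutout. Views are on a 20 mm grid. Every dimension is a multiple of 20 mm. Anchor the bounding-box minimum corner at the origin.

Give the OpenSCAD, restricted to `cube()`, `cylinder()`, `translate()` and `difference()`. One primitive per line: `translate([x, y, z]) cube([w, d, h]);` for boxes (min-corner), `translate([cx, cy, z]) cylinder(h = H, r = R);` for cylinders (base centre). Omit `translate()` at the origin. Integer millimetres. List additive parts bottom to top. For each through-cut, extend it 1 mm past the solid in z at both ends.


difference() {
  cube([200, 240, 100]);
  translate([20, 120, -1]) cube([80, 80, 102]);
}


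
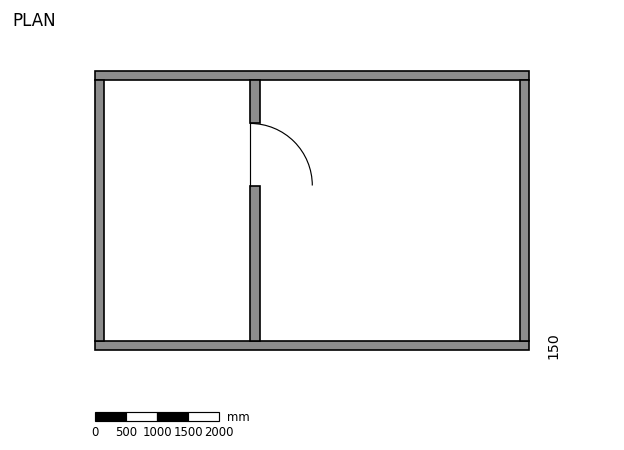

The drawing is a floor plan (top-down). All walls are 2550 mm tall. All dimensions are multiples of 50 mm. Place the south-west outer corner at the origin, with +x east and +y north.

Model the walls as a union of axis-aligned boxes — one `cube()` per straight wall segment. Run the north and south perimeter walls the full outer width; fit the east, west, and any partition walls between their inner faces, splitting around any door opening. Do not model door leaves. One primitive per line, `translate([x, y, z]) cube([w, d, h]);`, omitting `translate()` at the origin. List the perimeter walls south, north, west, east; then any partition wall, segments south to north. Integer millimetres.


cube([7000, 150, 2550]);
translate([0, 4350, 0]) cube([7000, 150, 2550]);
translate([0, 150, 0]) cube([150, 4200, 2550]);
translate([6850, 150, 0]) cube([150, 4200, 2550]);
translate([2500, 150, 0]) cube([150, 2500, 2550]);
translate([2500, 3650, 0]) cube([150, 700, 2550]);


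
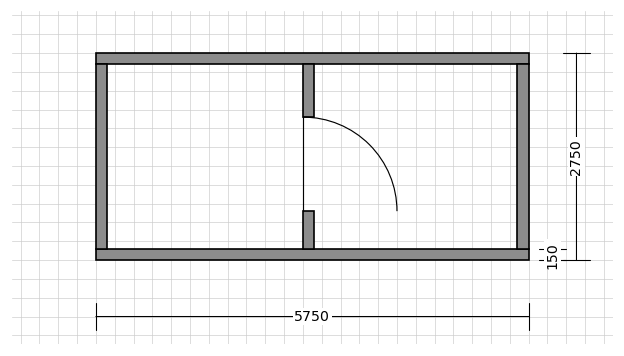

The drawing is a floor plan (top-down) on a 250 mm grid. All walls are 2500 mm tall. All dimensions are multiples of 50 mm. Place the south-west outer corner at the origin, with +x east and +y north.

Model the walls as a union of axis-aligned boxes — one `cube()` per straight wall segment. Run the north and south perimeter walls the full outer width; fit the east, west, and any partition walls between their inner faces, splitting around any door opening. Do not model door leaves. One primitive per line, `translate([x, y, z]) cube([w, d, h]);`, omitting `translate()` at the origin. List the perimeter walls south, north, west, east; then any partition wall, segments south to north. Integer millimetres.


cube([5750, 150, 2500]);
translate([0, 2600, 0]) cube([5750, 150, 2500]);
translate([0, 150, 0]) cube([150, 2450, 2500]);
translate([5600, 150, 0]) cube([150, 2450, 2500]);
translate([2750, 150, 0]) cube([150, 500, 2500]);
translate([2750, 1900, 0]) cube([150, 700, 2500]);


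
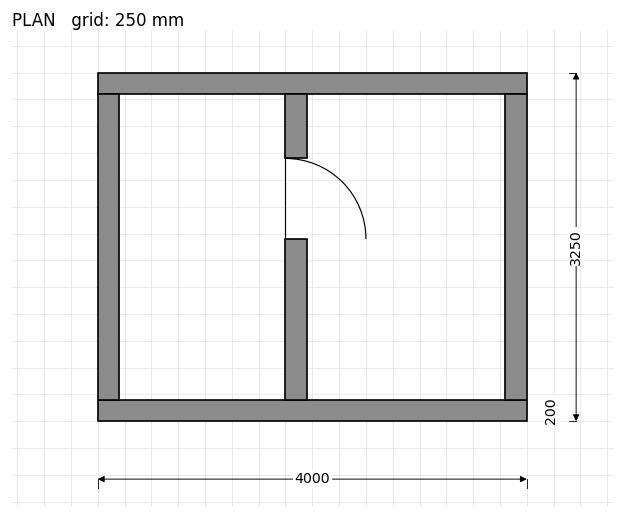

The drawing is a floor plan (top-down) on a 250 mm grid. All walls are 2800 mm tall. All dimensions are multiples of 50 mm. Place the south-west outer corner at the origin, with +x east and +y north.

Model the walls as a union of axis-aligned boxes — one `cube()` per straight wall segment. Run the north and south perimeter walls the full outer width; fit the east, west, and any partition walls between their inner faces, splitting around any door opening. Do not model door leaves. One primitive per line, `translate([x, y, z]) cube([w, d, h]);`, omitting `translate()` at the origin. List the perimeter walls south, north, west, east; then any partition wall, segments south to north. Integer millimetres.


cube([4000, 200, 2800]);
translate([0, 3050, 0]) cube([4000, 200, 2800]);
translate([0, 200, 0]) cube([200, 2850, 2800]);
translate([3800, 200, 0]) cube([200, 2850, 2800]);
translate([1750, 200, 0]) cube([200, 1500, 2800]);
translate([1750, 2450, 0]) cube([200, 600, 2800]);


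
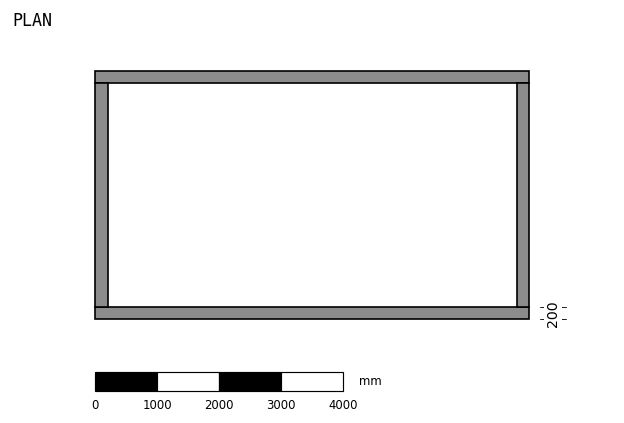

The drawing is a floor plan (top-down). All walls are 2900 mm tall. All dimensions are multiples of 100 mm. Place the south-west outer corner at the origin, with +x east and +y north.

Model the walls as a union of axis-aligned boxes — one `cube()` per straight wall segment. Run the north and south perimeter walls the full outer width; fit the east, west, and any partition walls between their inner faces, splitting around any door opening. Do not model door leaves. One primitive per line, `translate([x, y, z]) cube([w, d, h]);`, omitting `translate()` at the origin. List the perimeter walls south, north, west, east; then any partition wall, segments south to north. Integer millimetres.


cube([7000, 200, 2900]);
translate([0, 3800, 0]) cube([7000, 200, 2900]);
translate([0, 200, 0]) cube([200, 3600, 2900]);
translate([6800, 200, 0]) cube([200, 3600, 2900]);


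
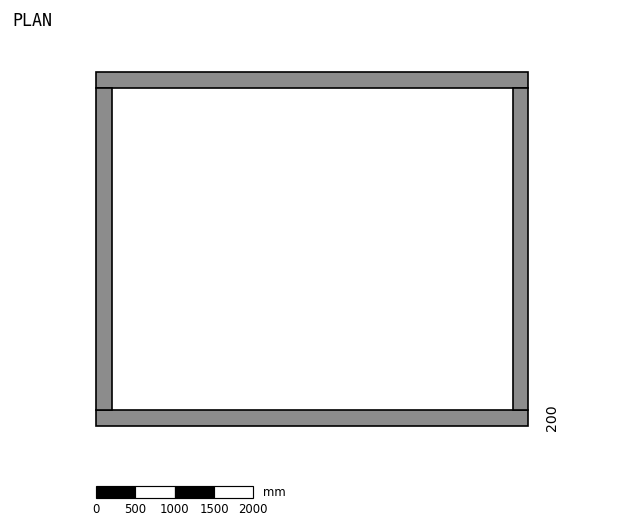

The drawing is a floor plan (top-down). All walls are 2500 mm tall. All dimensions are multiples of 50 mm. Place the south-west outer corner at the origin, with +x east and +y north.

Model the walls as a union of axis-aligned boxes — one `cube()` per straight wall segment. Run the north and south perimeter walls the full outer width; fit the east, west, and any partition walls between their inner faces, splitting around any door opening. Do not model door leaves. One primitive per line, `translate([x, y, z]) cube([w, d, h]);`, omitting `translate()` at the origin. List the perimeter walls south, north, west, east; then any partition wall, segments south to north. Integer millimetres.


cube([5500, 200, 2500]);
translate([0, 4300, 0]) cube([5500, 200, 2500]);
translate([0, 200, 0]) cube([200, 4100, 2500]);
translate([5300, 200, 0]) cube([200, 4100, 2500]);
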